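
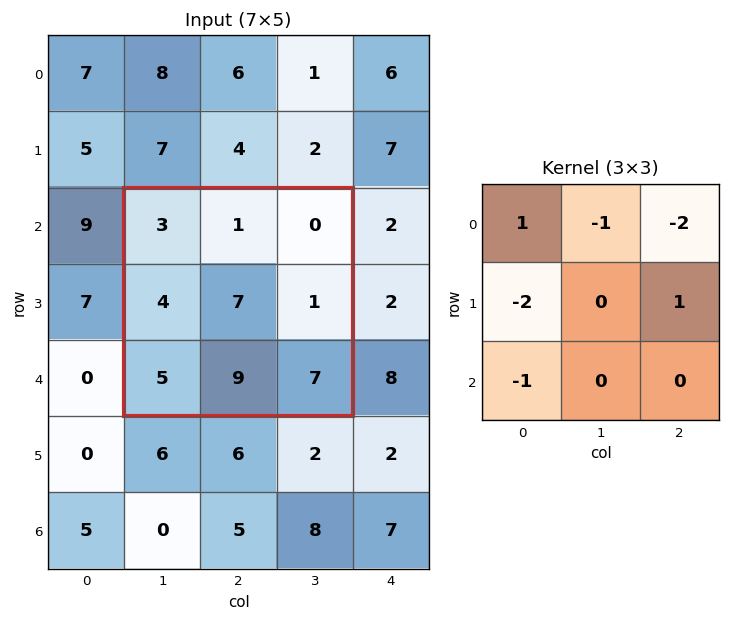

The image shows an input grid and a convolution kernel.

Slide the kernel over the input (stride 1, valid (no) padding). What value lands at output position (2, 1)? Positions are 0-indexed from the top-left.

-10

The receptive field on the input at this output position is [3 1 0 / 4 7 1 / 5 9 7]. Elementwise product with the kernel and sum: 3·1 + 1·-1 + 0·-2 + 4·-2 + 1·1 + 5·-1.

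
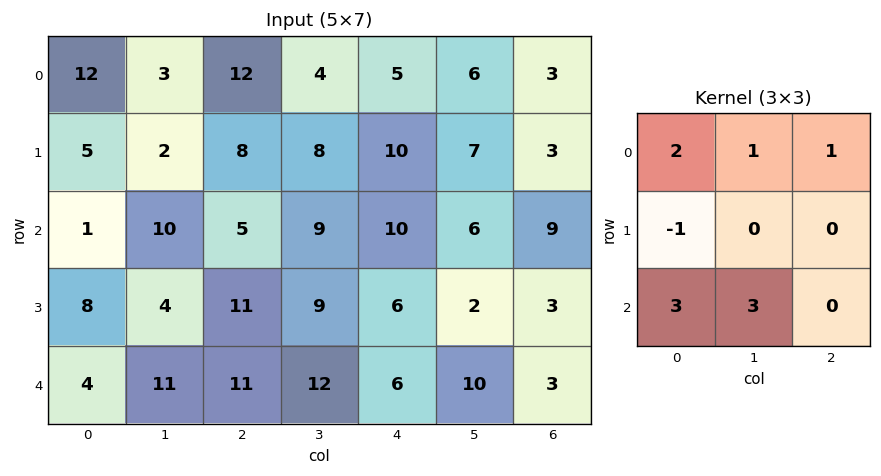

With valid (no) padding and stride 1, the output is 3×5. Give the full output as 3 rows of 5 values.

67 65 67 68 57
55 55 89 69 44
54 96 87 79 77

Output[0,0]: The receptive field on the input at this output position is [12 3 12 / 5 2 8 / 1 10 5]. Elementwise product with the kernel and sum: 12·2 + 3·1 + 12·1 + 5·-1 + 1·3 + 10·3.
Output[0,1]: The receptive field on the input at this output position is [3 12 4 / 2 8 8 / 10 5 9]. Elementwise product with the kernel and sum: 3·2 + 12·1 + 4·1 + 2·-1 + 10·3 + 5·3.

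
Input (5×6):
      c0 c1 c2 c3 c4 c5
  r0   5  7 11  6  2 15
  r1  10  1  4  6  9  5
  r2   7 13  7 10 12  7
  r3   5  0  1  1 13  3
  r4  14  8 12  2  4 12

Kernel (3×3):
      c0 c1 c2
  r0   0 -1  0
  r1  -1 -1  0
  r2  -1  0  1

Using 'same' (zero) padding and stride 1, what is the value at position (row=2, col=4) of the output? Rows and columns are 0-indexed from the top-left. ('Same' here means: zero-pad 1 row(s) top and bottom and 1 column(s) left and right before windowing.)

-29

The receptive field on the zero-padded input at this output position is [6 9 5 / 10 12 7 / 1 13 3]. Elementwise product with the kernel and sum: 9·-1 + 10·-1 + 12·-1 + 1·-1 + 3·1.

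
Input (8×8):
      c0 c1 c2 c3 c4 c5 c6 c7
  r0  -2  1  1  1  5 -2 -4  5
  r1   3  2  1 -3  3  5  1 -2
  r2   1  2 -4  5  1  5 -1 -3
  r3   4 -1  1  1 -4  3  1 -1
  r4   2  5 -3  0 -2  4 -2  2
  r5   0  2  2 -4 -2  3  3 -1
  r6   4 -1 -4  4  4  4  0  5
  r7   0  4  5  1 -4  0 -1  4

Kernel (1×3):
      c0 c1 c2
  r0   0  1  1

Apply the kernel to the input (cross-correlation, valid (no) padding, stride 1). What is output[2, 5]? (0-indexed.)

-4

The receptive field on the input at this output position is [5 -1 -3]. Elementwise product with the kernel and sum: -1·1 + -3·1.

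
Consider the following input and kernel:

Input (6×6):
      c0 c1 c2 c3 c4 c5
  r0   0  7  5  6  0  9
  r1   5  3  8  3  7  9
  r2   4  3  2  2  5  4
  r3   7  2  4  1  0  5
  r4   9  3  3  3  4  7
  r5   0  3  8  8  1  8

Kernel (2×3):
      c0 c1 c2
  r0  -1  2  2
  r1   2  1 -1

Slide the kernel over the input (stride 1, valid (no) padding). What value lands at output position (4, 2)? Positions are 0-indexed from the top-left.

The receptive field on the input at this output position is [3 3 4 / 8 8 1]. Elementwise product with the kernel and sum: 3·-1 + 3·2 + 4·2 + 8·2 + 8·1 + 1·-1.

34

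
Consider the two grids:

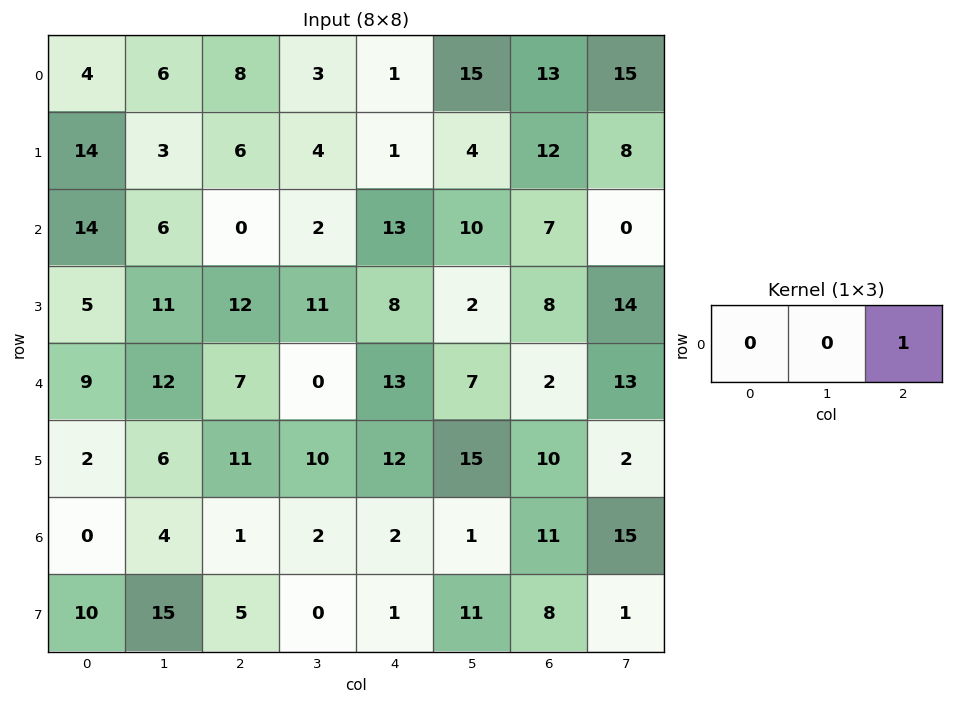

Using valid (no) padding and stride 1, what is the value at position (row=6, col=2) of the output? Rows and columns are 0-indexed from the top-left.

The receptive field on the input at this output position is [1 2 2]. Elementwise product with the kernel and sum: 2·1.

2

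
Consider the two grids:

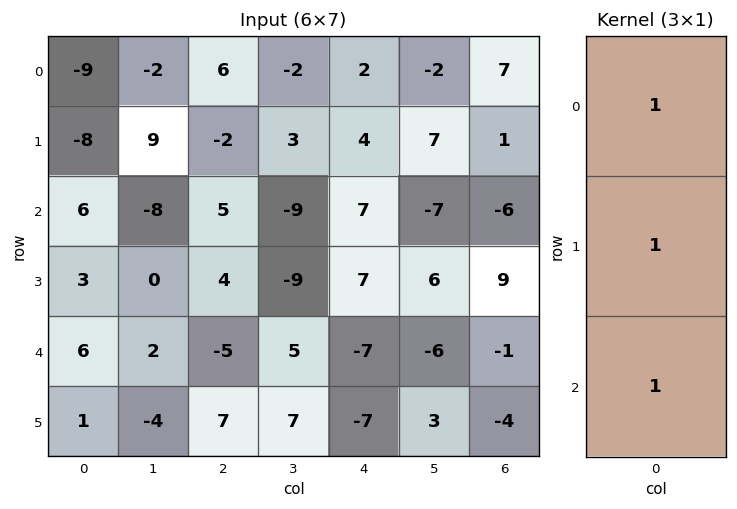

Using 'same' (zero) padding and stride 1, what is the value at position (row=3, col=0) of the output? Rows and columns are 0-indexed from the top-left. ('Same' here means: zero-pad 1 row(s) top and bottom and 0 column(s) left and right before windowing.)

The receptive field on the zero-padded input at this output position is [6 / 3 / 6]. Elementwise product with the kernel and sum: 6·1 + 3·1 + 6·1.

15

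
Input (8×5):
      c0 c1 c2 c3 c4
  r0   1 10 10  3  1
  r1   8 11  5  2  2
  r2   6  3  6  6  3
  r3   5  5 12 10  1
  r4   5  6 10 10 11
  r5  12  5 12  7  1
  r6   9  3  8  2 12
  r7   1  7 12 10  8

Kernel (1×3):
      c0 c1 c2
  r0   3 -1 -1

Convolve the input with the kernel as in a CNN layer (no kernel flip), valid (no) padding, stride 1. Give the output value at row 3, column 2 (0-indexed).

The receptive field on the input at this output position is [12 10 1]. Elementwise product with the kernel and sum: 12·3 + 10·-1 + 1·-1.

25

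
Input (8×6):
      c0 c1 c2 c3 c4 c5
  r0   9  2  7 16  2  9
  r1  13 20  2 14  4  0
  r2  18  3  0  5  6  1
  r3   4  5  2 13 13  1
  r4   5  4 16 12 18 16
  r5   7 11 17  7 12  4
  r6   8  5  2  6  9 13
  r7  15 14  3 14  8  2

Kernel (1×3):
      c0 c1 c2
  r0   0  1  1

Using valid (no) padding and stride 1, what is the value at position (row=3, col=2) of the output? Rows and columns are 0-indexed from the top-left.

26

The receptive field on the input at this output position is [2 13 13]. Elementwise product with the kernel and sum: 13·1 + 13·1.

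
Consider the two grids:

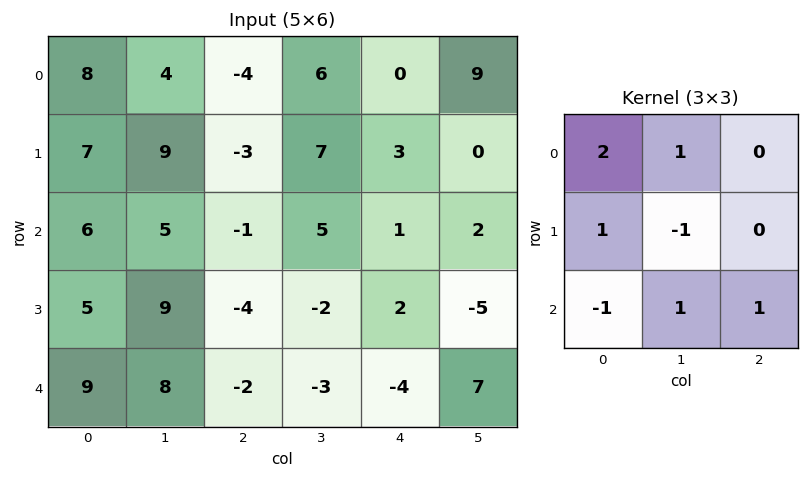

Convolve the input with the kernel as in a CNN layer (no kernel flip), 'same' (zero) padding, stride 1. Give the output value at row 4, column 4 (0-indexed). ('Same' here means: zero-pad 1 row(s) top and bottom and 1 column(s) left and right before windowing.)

-1

The receptive field on the zero-padded input at this output position is [-2 2 -5 / -3 -4 7 / 0 0 0]. Elementwise product with the kernel and sum: -2·2 + 2·1 + -3·1 + -4·-1 + 0·-1 + 0·1 + 0·1.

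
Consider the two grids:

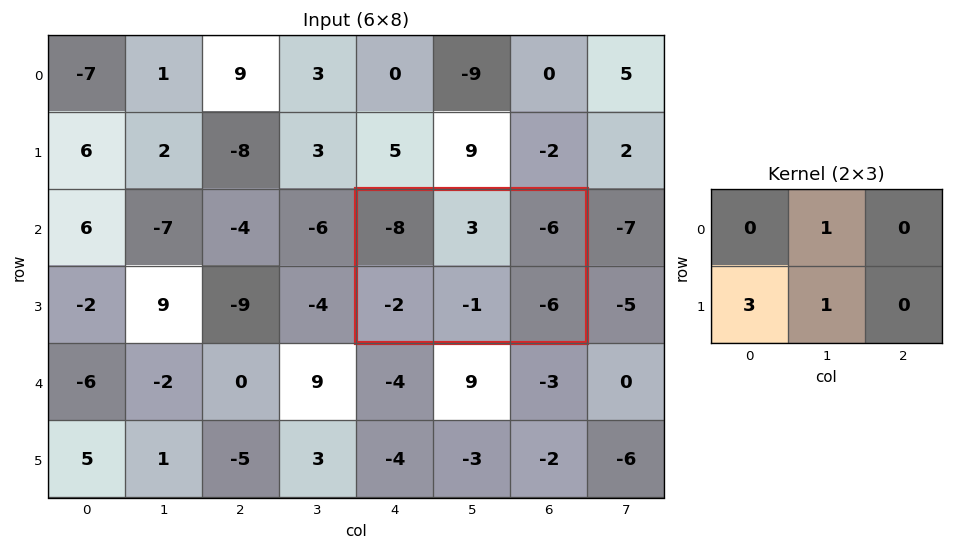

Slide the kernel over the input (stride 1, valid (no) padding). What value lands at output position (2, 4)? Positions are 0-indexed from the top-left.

The receptive field on the input at this output position is [-8 3 -6 / -2 -1 -6]. Elementwise product with the kernel and sum: 3·1 + -2·3 + -1·1.

-4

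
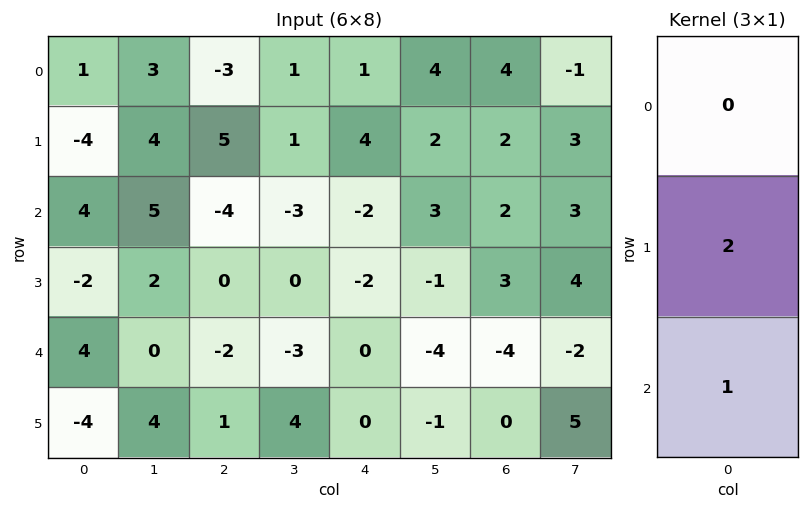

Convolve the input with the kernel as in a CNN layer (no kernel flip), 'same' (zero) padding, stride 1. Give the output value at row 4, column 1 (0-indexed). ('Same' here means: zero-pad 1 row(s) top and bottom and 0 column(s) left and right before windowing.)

4

The receptive field on the zero-padded input at this output position is [2 / 0 / 4]. Elementwise product with the kernel and sum: 0·2 + 4·1.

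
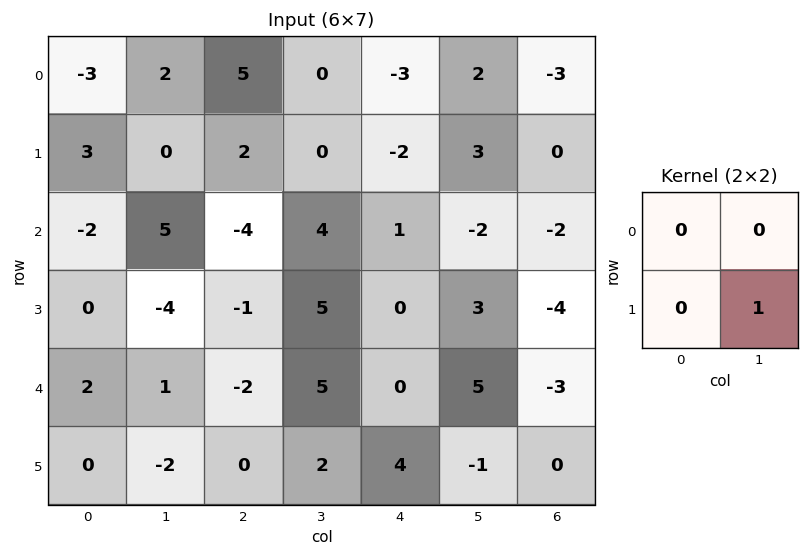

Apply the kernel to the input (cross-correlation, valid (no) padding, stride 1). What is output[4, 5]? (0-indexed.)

The receptive field on the input at this output position is [5 -3 / -1 0]. Elementwise product with the kernel and sum: 0·1.

0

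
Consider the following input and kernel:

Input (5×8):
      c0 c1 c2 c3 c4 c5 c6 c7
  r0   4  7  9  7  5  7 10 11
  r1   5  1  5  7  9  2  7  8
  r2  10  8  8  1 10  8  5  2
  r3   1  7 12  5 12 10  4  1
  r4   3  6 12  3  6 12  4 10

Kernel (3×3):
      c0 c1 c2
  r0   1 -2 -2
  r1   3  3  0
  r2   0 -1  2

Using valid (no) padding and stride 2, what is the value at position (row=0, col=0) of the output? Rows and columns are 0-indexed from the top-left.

The receptive field on the input at this output position is [4 7 9 / 5 1 5 / 10 8 8]. Elementwise product with the kernel and sum: 4·1 + 7·-2 + 9·-2 + 5·3 + 1·3 + 8·-1 + 8·2.

-2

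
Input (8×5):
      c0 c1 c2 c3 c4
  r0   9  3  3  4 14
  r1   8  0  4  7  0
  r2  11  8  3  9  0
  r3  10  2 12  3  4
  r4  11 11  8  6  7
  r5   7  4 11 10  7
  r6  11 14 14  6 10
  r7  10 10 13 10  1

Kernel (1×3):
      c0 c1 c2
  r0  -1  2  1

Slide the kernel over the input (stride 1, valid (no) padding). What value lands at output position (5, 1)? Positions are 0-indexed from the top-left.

28

The receptive field on the input at this output position is [4 11 10]. Elementwise product with the kernel and sum: 4·-1 + 11·2 + 10·1.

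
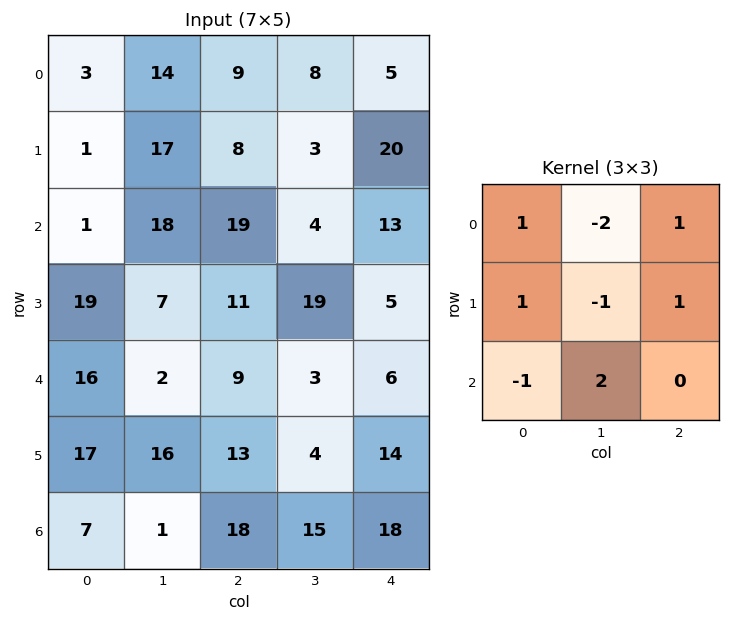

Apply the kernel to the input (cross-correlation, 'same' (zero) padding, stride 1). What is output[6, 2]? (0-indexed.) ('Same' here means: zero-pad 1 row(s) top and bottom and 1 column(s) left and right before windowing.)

The receptive field on the zero-padded input at this output position is [16 13 4 / 1 18 15 / 0 0 0]. Elementwise product with the kernel and sum: 16·1 + 13·-2 + 4·1 + 1·1 + 18·-1 + 15·1 + 0·-1 + 0·2.

-8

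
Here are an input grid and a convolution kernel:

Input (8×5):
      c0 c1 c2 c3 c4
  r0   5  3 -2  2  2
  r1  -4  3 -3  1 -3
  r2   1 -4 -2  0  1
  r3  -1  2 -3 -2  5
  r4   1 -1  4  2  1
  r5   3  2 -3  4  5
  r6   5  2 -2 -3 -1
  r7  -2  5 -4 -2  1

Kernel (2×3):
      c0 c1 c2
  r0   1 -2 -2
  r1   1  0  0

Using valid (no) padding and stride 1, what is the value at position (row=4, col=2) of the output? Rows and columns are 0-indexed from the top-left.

-5

The receptive field on the input at this output position is [4 2 1 / -3 4 5]. Elementwise product with the kernel and sum: 4·1 + 2·-2 + 1·-2 + -3·1.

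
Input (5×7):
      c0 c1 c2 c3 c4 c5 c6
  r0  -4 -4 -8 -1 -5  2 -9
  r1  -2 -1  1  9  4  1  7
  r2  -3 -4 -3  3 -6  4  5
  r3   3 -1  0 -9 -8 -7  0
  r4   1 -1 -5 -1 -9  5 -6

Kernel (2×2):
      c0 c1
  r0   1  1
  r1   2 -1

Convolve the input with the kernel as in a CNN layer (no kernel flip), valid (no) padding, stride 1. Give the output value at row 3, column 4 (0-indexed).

-38

The receptive field on the input at this output position is [-8 -7 / -9 5]. Elementwise product with the kernel and sum: -8·1 + -7·1 + -9·2 + 5·-1.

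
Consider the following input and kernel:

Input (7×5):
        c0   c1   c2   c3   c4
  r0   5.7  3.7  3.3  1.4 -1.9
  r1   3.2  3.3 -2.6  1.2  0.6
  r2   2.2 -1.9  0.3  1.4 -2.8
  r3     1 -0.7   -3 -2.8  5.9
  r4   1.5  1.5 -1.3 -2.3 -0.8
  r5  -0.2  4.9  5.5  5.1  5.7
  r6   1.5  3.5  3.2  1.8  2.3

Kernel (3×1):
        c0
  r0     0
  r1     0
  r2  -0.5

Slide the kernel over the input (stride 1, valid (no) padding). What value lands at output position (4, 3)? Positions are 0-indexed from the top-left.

The receptive field on the input at this output position is [-2.3 / 5.1 / 1.8]. Elementwise product with the kernel and sum: 1.8·-0.5.

-0.9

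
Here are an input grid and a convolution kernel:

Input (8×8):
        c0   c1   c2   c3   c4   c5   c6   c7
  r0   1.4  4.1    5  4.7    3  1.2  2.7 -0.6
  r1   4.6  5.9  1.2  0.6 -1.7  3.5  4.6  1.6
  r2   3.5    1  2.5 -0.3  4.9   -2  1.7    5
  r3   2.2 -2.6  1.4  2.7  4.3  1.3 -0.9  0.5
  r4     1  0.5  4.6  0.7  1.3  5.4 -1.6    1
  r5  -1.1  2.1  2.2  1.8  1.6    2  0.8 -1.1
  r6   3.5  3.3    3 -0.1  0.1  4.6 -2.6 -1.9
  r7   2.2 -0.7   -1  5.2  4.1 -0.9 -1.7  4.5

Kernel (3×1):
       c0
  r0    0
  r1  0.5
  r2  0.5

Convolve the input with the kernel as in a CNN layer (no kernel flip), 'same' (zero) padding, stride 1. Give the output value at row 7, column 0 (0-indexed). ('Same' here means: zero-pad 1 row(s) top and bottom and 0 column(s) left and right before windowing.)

1.1

The receptive field on the zero-padded input at this output position is [3.5 / 2.2 / 0]. Elementwise product with the kernel and sum: 2.2·0.5 + 0·0.5.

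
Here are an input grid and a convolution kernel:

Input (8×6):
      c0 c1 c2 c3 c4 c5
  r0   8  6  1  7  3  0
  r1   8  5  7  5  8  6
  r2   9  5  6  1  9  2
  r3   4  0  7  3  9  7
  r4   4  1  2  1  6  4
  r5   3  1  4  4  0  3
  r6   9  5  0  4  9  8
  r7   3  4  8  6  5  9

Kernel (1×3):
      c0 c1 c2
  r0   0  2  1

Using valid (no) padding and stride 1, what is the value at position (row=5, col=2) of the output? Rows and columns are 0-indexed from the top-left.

The receptive field on the input at this output position is [4 4 0]. Elementwise product with the kernel and sum: 4·2 + 0·1.

8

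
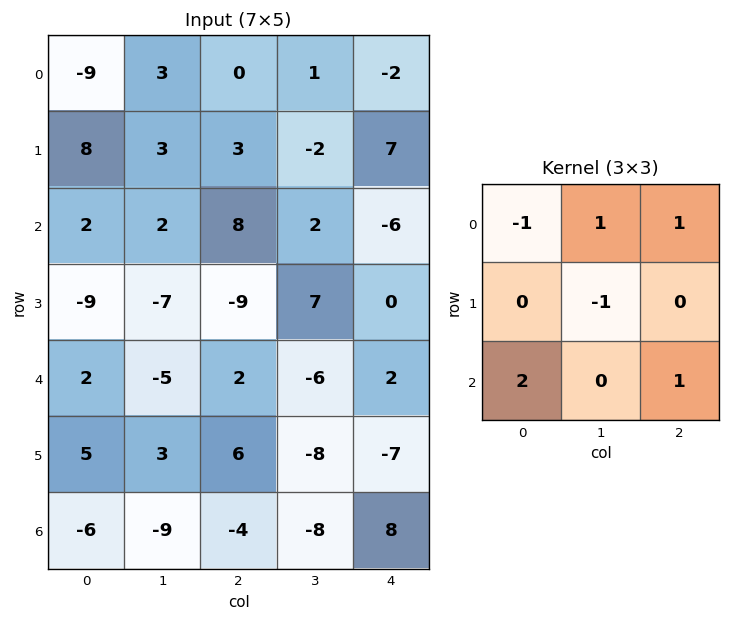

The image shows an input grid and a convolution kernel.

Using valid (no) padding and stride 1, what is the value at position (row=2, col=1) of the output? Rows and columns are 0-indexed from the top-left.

The receptive field on the input at this output position is [2 8 2 / -7 -9 7 / -5 2 -6]. Elementwise product with the kernel and sum: 2·-1 + 8·1 + 2·1 + -9·-1 + -5·2 + -6·1.

1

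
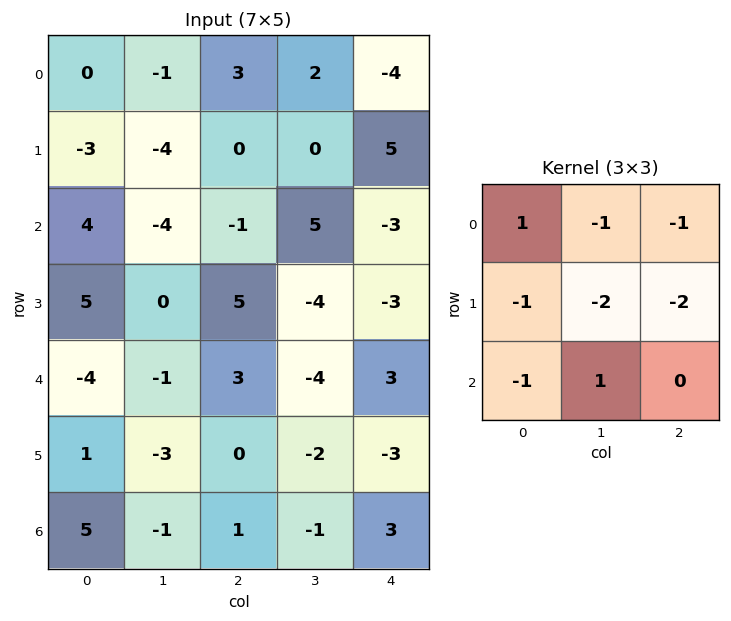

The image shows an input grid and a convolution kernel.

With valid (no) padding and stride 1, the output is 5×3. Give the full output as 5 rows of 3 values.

Output[0,0]: The receptive field on the input at this output position is [0 -1 3 / -3 -4 0 / 4 -4 -1]. Elementwise product with the kernel and sum: 0·1 + -1·-1 + 3·-1 + -3·-1 + -4·-2 + 0·-2 + 4·-1 + -4·1.
Output[0,1]: The receptive field on the input at this output position is [-1 3 2 / -4 0 0 / -4 -1 5]. Elementwise product with the kernel and sum: -1·1 + 3·-1 + 2·-1 + -4·-1 + 0·-2 + 0·-2 + -4·-1 + -1·1.

1 1 1
2 -3 -17
-3 -6 -1
-4 5 9
-7 9 12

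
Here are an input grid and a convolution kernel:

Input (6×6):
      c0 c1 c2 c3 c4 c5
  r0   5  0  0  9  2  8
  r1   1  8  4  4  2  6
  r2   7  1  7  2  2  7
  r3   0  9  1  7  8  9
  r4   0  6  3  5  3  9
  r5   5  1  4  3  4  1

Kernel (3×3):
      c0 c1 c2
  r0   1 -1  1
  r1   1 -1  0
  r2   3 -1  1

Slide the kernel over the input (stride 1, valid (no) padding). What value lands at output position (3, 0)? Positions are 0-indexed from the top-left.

4

The receptive field on the input at this output position is [0 9 1 / 0 6 3 / 5 1 4]. Elementwise product with the kernel and sum: 0·1 + 9·-1 + 1·1 + 0·1 + 6·-1 + 5·3 + 1·-1 + 4·1.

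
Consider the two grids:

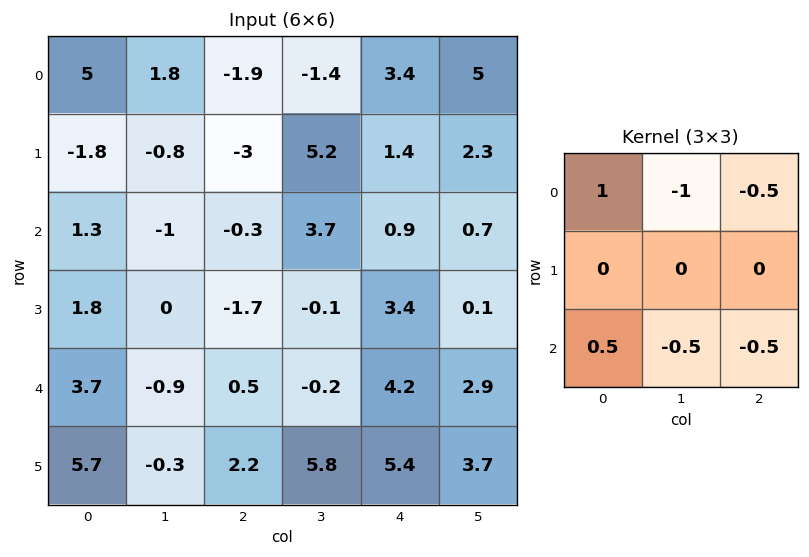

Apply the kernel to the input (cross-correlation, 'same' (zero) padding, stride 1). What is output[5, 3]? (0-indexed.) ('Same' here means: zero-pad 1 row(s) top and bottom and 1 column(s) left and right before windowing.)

The receptive field on the zero-padded input at this output position is [0.5 -0.2 4.2 / 2.2 5.8 5.4 / 0 0 0]. Elementwise product with the kernel and sum: 0.5·1 + -0.2·-1 + 4.2·-0.5 + 0·0.5 + 0·-0.5 + 0·-0.5.

-1.4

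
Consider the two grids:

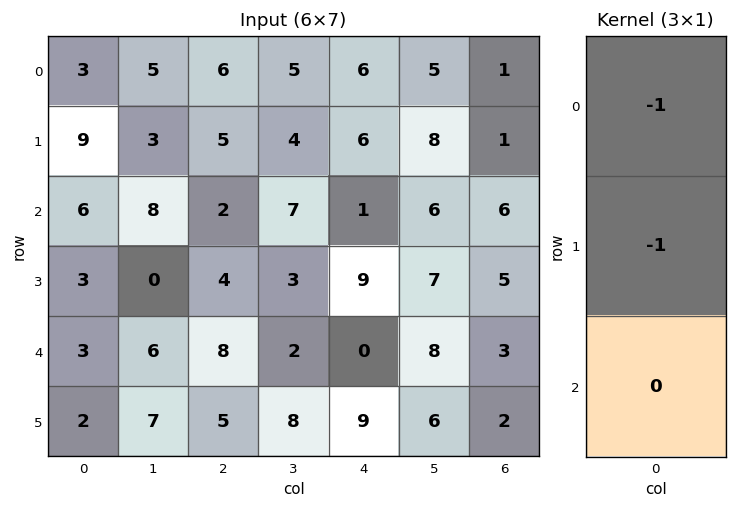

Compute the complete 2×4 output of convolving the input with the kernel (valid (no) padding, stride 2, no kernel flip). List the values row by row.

-12 -11 -12 -2
-9 -6 -10 -11

Output[0,0]: The receptive field on the input at this output position is [3 / 9 / 6]. Elementwise product with the kernel and sum: 3·-1 + 9·-1.
Output[0,1]: The receptive field on the input at this output position is [6 / 5 / 2]. Elementwise product with the kernel and sum: 6·-1 + 5·-1.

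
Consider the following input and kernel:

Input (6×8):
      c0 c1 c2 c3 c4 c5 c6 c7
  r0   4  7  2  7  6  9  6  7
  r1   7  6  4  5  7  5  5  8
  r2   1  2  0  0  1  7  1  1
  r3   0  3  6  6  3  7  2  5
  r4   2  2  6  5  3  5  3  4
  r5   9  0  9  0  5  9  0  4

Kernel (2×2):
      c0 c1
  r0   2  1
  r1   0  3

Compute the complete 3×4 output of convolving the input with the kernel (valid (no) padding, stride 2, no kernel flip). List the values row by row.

33 26 36 43
13 18 30 18
6 17 38 22

Output[0,0]: The receptive field on the input at this output position is [4 7 / 7 6]. Elementwise product with the kernel and sum: 4·2 + 7·1 + 6·3.
Output[0,1]: The receptive field on the input at this output position is [2 7 / 4 5]. Elementwise product with the kernel and sum: 2·2 + 7·1 + 5·3.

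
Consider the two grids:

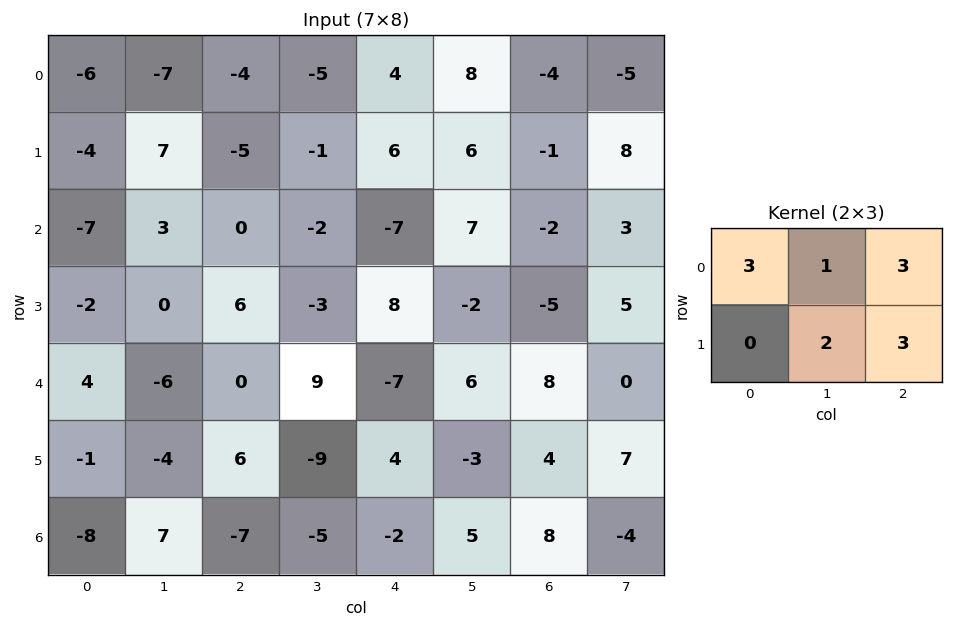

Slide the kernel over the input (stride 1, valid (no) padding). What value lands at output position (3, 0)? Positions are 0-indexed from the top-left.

The receptive field on the input at this output position is [-2 0 6 / 4 -6 0]. Elementwise product with the kernel and sum: -2·3 + 0·1 + 6·3 + -6·2 + 0·3.

0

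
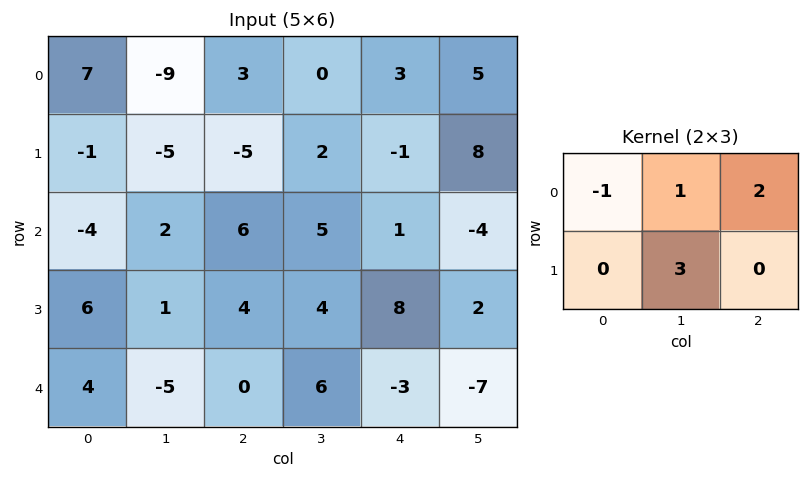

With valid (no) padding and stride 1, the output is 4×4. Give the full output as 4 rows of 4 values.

Output[0,0]: The receptive field on the input at this output position is [7 -9 3 / -1 -5 -5]. Elementwise product with the kernel and sum: 7·-1 + -9·1 + 3·2 + -5·3.

-25 -3 9 10
-8 22 20 16
21 26 13 12
-12 11 34 -1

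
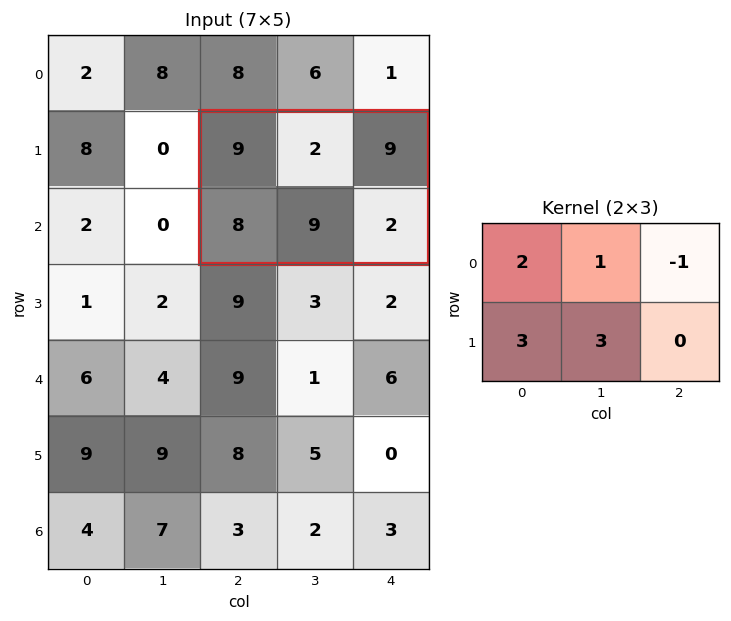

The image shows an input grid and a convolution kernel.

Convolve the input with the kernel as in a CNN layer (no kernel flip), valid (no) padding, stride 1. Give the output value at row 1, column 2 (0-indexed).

62

The receptive field on the input at this output position is [9 2 9 / 8 9 2]. Elementwise product with the kernel and sum: 9·2 + 2·1 + 9·-1 + 8·3 + 9·3.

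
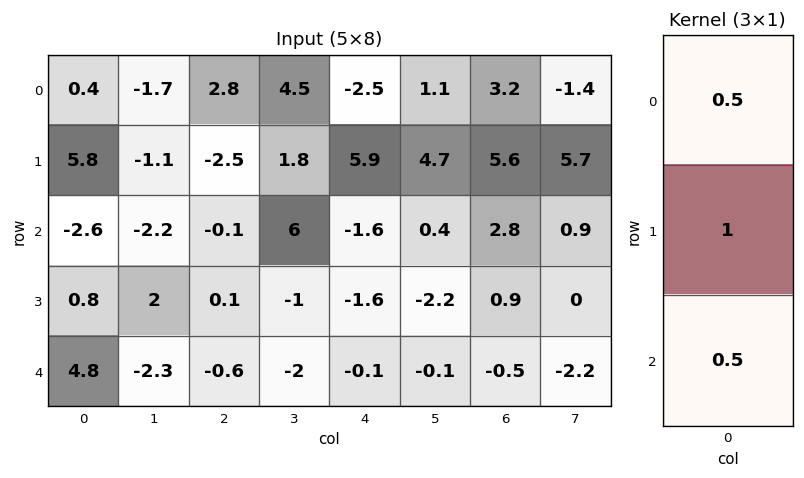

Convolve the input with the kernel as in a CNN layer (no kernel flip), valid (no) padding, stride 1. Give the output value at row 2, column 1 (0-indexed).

The receptive field on the input at this output position is [-2.2 / 2 / -2.3]. Elementwise product with the kernel and sum: -2.2·0.5 + 2·1 + -2.3·0.5.

-0.25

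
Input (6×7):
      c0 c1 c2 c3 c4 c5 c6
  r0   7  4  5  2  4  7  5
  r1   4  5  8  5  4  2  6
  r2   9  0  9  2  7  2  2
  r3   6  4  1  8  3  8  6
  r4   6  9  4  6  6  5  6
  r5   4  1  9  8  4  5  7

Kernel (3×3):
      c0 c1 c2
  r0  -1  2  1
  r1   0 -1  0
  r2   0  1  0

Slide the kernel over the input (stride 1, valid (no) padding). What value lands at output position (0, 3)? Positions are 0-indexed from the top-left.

16

The receptive field on the input at this output position is [2 4 7 / 5 4 2 / 2 7 2]. Elementwise product with the kernel and sum: 2·-1 + 4·2 + 7·1 + 4·-1 + 7·1.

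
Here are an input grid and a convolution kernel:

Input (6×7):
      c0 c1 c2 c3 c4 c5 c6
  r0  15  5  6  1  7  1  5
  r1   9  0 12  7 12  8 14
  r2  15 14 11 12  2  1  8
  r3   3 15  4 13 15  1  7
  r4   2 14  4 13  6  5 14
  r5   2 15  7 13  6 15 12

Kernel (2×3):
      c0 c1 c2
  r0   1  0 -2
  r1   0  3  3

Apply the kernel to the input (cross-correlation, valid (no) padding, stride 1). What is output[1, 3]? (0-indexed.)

0

The receptive field on the input at this output position is [7 12 8 / 12 2 1]. Elementwise product with the kernel and sum: 7·1 + 8·-2 + 2·3 + 1·3.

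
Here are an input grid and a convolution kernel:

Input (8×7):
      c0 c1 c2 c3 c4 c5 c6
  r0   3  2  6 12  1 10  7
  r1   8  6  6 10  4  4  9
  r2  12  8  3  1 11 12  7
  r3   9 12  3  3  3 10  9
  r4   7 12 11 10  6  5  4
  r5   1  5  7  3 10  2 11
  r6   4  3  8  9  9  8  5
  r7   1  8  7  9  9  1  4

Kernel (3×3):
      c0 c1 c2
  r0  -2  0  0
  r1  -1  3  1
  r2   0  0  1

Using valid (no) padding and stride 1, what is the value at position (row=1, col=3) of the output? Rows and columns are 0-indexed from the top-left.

34

The receptive field on the input at this output position is [10 4 4 / 1 11 12 / 3 3 10]. Elementwise product with the kernel and sum: 10·-2 + 1·-1 + 11·3 + 12·1 + 10·1.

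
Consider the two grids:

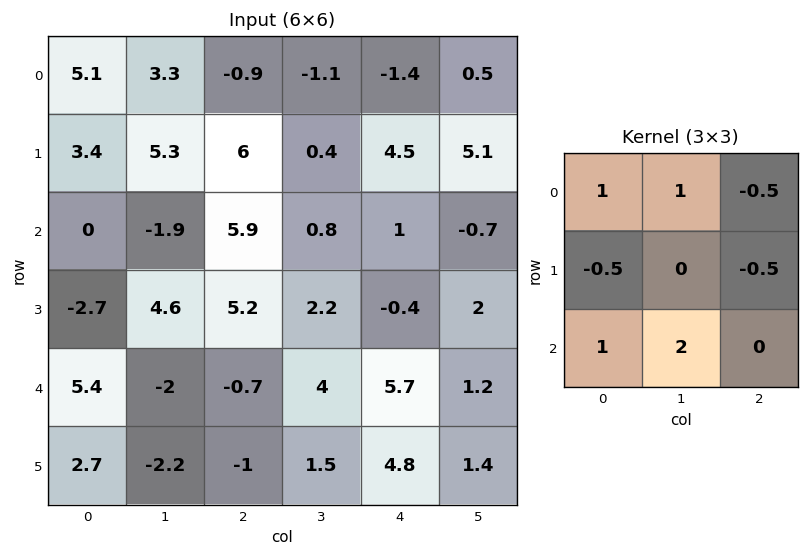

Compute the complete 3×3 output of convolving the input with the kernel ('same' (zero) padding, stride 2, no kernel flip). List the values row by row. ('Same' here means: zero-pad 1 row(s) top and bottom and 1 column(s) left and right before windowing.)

Output[0,0]: The receptive field on the zero-padded input at this output position is [0 0 0 / 0 5.1 3.3 / 0 3.4 5.3]. Elementwise product with the kernel and sum: 0·1 + 0·1 + 0·-0.5 + 0·-0.5 + 3.3·-0.5 + 0·1 + 3.4·2.
Output[0,1]: The receptive field on the zero-padded input at this output position is [0 0 0 / 3.3 -0.9 -1.1 / 5.3 6 0.4]. Elementwise product with the kernel and sum: 0·1 + 0·1 + 0·-0.5 + 3.3·-0.5 + -1.1·-0.5 + 5.3·1 + 6·2.

5.15 16.2 9.7
-3.7 26.65 3.7
1.4 3.5 9.3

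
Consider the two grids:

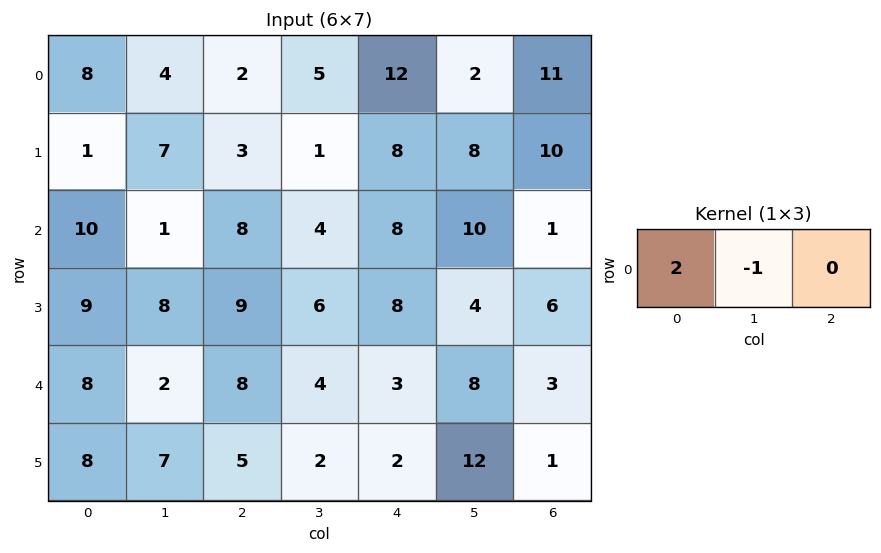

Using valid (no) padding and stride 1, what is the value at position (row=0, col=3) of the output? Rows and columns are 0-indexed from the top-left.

The receptive field on the input at this output position is [5 12 2]. Elementwise product with the kernel and sum: 5·2 + 12·-1.

-2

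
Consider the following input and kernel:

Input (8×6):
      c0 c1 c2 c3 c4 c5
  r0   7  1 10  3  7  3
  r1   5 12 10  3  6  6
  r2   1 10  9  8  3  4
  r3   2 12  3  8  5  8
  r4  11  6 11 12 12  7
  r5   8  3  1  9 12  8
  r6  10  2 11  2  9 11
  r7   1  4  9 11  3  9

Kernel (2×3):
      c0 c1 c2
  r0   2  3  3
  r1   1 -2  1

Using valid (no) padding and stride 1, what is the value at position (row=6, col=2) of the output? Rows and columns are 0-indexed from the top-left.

The receptive field on the input at this output position is [11 2 9 / 9 11 3]. Elementwise product with the kernel and sum: 11·2 + 2·3 + 9·3 + 9·1 + 11·-2 + 3·1.

45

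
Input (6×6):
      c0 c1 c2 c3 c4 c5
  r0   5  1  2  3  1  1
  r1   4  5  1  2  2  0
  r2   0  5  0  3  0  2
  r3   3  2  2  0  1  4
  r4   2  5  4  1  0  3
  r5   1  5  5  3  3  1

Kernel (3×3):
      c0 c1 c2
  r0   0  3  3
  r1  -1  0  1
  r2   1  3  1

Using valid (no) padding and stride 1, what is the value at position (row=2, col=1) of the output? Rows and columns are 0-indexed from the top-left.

25

The receptive field on the input at this output position is [5 0 3 / 2 2 0 / 5 4 1]. Elementwise product with the kernel and sum: 0·3 + 3·3 + 2·-1 + 0·1 + 5·1 + 4·3 + 1·1.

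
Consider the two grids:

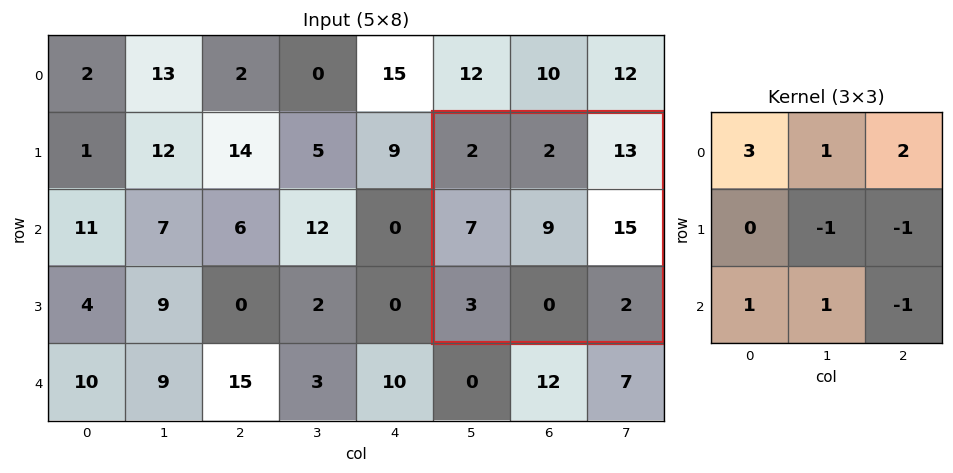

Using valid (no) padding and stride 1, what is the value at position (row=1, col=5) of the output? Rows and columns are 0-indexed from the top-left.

11

The receptive field on the input at this output position is [2 2 13 / 7 9 15 / 3 0 2]. Elementwise product with the kernel and sum: 2·3 + 2·1 + 13·2 + 9·-1 + 15·-1 + 3·1 + 0·1 + 2·-1.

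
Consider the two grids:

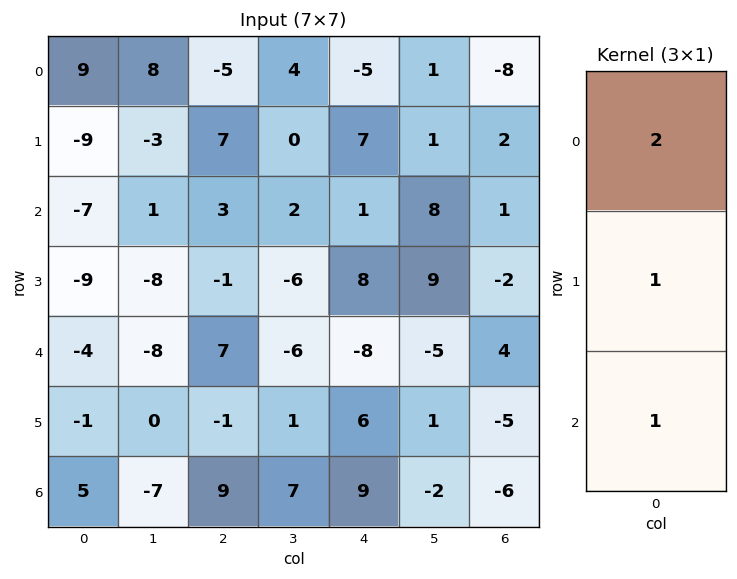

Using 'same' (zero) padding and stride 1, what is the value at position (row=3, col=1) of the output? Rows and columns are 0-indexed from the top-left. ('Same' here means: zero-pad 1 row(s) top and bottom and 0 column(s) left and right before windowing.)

The receptive field on the zero-padded input at this output position is [1 / -8 / -8]. Elementwise product with the kernel and sum: 1·2 + -8·1 + -8·1.

-14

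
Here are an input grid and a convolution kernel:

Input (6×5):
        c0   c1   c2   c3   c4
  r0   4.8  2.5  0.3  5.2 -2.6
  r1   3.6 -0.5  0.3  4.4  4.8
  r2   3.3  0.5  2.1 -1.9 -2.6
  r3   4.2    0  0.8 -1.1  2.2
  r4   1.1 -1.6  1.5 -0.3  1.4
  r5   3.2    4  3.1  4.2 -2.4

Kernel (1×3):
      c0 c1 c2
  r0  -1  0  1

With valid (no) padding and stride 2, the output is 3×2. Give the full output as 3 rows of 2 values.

-4.5 -2.9
-1.2 -4.7
0.4 -0.1

Output[0,0]: The receptive field on the input at this output position is [4.8 2.5 0.3]. Elementwise product with the kernel and sum: 4.8·-1 + 0.3·1.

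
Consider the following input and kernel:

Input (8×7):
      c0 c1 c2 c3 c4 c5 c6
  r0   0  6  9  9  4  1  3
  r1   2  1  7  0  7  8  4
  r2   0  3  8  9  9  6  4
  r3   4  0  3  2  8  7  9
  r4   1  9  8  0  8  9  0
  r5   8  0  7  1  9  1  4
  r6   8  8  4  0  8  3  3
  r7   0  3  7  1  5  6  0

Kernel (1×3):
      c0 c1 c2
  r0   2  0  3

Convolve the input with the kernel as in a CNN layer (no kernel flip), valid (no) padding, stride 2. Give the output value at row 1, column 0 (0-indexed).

The receptive field on the input at this output position is [0 3 8]. Elementwise product with the kernel and sum: 0·2 + 8·3.

24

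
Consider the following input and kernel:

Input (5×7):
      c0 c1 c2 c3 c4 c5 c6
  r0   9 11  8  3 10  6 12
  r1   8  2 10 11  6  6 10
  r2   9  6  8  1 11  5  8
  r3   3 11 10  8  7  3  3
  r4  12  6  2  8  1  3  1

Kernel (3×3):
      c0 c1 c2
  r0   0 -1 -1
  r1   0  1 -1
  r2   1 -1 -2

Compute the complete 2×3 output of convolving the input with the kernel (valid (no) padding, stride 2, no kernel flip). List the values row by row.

-40 -23 -32
-11 -19 -17

Output[0,0]: The receptive field on the input at this output position is [9 11 8 / 8 2 10 / 9 6 8]. Elementwise product with the kernel and sum: 11·-1 + 8·-1 + 2·1 + 10·-1 + 9·1 + 6·-1 + 8·-2.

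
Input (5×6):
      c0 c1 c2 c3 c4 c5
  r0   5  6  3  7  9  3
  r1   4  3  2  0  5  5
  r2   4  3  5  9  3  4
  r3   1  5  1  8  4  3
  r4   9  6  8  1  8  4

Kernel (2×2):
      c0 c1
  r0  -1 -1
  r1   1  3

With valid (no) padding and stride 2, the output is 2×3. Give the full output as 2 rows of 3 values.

2 -8 8
9 11 6

Output[0,0]: The receptive field on the input at this output position is [5 6 / 4 3]. Elementwise product with the kernel and sum: 5·-1 + 6·-1 + 4·1 + 3·3.
Output[0,1]: The receptive field on the input at this output position is [3 7 / 2 0]. Elementwise product with the kernel and sum: 3·-1 + 7·-1 + 2·1 + 0·3.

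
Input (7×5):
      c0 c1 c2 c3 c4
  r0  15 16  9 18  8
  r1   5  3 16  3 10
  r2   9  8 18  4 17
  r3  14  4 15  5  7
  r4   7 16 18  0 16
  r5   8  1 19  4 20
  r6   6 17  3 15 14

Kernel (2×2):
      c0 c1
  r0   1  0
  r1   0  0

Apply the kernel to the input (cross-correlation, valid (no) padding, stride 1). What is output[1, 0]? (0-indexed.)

The receptive field on the input at this output position is [5 3 / 9 8]. Elementwise product with the kernel and sum: 5·1.

5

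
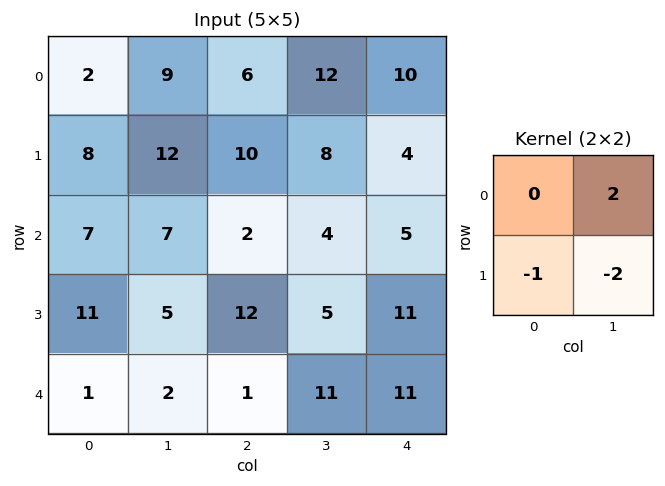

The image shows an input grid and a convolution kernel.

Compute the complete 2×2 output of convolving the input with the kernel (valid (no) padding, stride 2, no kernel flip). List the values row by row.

Output[0,0]: The receptive field on the input at this output position is [2 9 / 8 12]. Elementwise product with the kernel and sum: 9·2 + 8·-1 + 12·-2.
Output[0,1]: The receptive field on the input at this output position is [6 12 / 10 8]. Elementwise product with the kernel and sum: 12·2 + 10·-1 + 8·-2.

-14 -2
-7 -14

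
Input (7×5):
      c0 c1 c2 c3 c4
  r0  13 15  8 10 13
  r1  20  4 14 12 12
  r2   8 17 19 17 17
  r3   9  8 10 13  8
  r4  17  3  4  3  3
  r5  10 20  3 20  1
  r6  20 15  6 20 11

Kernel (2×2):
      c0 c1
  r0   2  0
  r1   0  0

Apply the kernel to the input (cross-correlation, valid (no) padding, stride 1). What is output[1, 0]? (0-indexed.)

40

The receptive field on the input at this output position is [20 4 / 8 17]. Elementwise product with the kernel and sum: 20·2.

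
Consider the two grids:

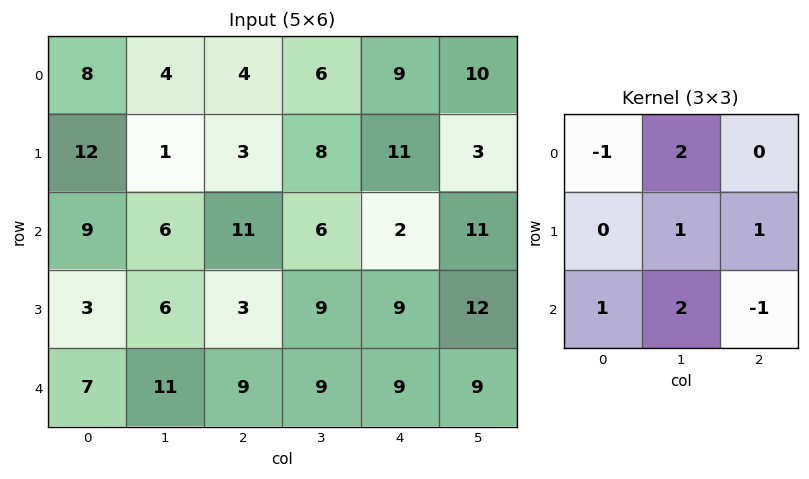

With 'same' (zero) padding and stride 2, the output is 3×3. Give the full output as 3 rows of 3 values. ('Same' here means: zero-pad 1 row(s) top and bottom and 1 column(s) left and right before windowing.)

35 9 46
39 25 42
24 18 27

Output[0,0]: The receptive field on the zero-padded input at this output position is [0 0 0 / 0 8 4 / 0 12 1]. Elementwise product with the kernel and sum: 0·-1 + 0·2 + 8·1 + 4·1 + 0·1 + 12·2 + 1·-1.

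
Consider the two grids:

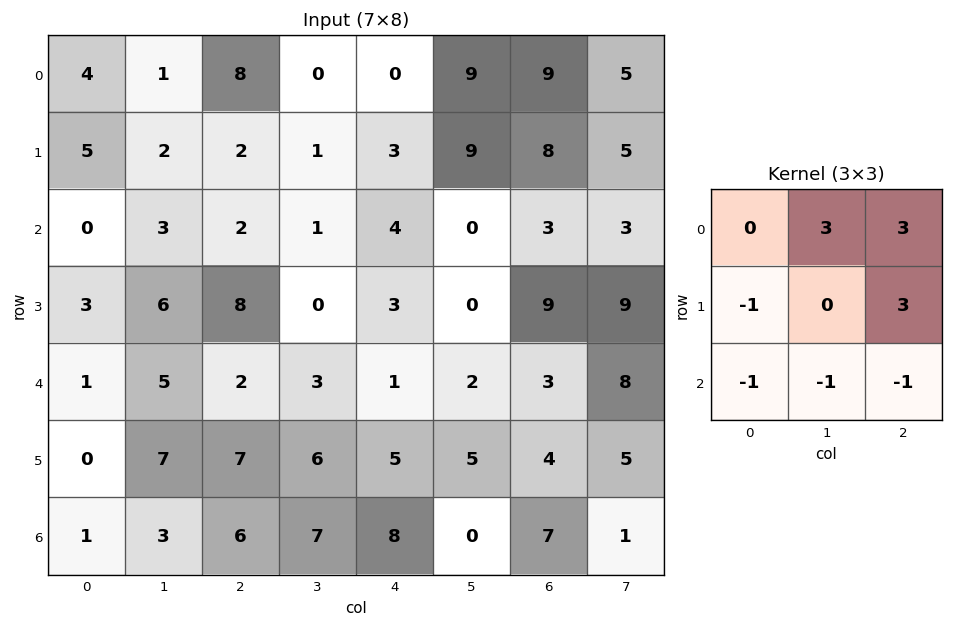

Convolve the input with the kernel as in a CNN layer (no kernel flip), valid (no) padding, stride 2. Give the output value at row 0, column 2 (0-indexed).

The receptive field on the input at this output position is [0 9 9 / 3 9 8 / 4 0 3]. Elementwise product with the kernel and sum: 9·3 + 9·3 + 3·-1 + 8·3 + 4·-1 + 0·-1 + 3·-1.

68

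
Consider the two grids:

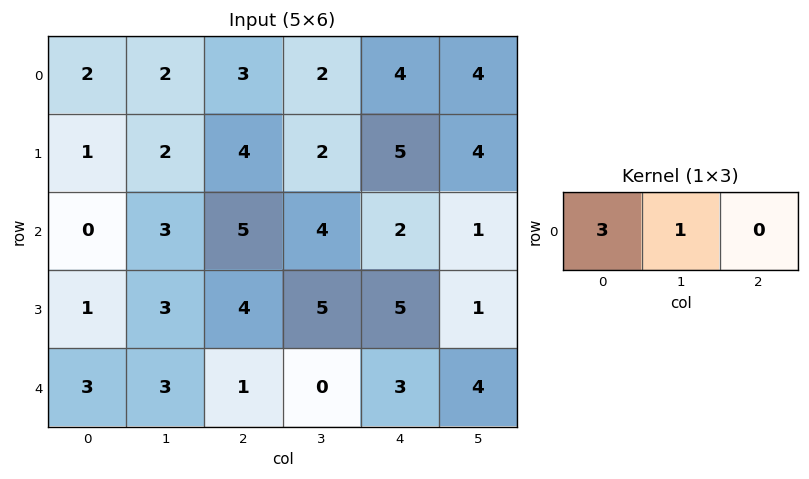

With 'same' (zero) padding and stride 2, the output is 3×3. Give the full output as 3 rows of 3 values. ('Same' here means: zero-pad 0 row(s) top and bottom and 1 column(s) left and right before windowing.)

Output[0,0]: The receptive field on the zero-padded input at this output position is [0 2 2]. Elementwise product with the kernel and sum: 0·3 + 2·1.

2 9 10
0 14 14
3 10 3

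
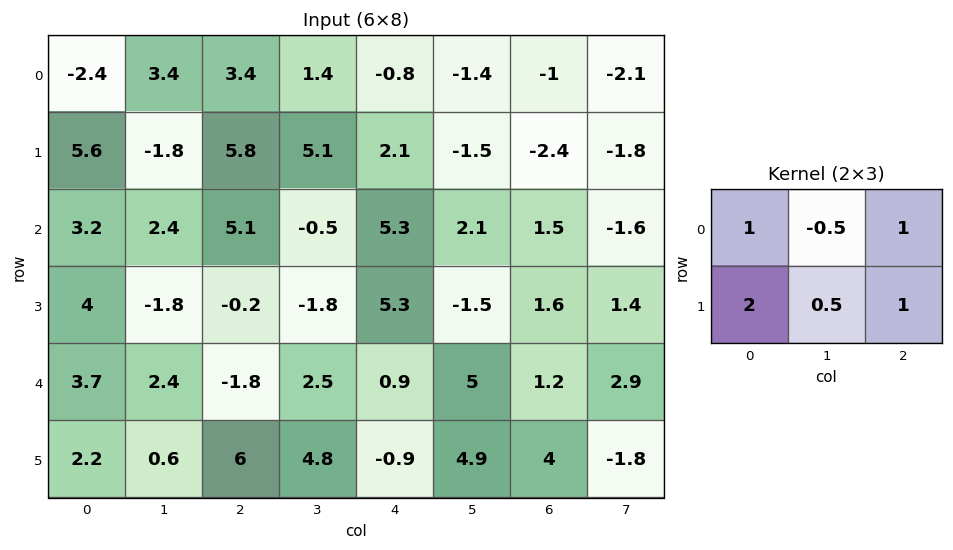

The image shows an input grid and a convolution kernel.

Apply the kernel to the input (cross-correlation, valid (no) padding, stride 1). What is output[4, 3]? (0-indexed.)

The receptive field on the input at this output position is [2.5 0.9 5 / 4.8 -0.9 4.9]. Elementwise product with the kernel and sum: 2.5·1 + 0.9·-0.5 + 5·1 + 4.8·2 + -0.9·0.5 + 4.9·1.

21.1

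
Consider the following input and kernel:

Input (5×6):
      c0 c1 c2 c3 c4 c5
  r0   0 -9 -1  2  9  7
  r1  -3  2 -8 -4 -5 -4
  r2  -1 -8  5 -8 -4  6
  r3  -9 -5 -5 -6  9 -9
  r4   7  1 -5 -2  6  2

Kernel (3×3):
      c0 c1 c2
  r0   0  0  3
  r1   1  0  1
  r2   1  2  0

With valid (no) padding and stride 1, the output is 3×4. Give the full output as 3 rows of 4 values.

Output[0,0]: The receptive field on the input at this output position is [0 -9 -1 / -3 2 -8 / -1 -8 5]. Elementwise product with the kernel and sum: -1·3 + -3·1 + -8·1 + -1·1 + -8·2.

-31 6 3 -3
-39 -43 -31 -2
10 -44 -17 13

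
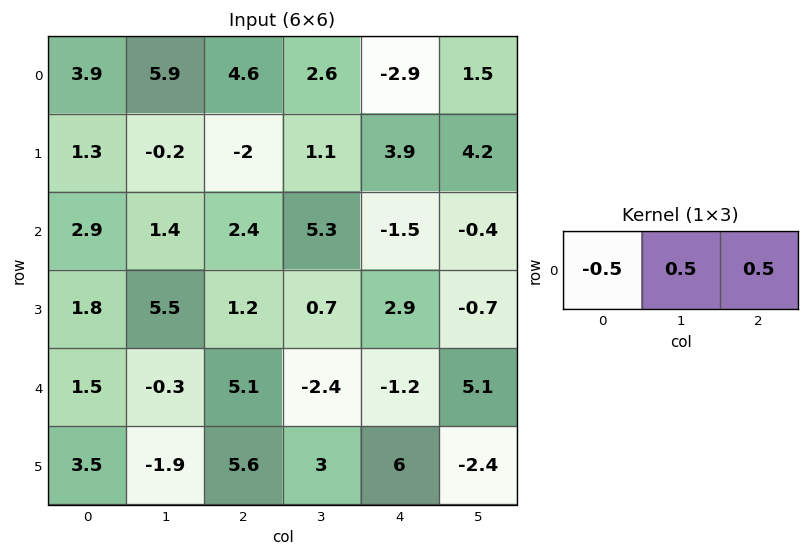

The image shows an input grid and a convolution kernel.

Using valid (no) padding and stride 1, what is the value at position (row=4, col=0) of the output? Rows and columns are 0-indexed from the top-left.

1.65

The receptive field on the input at this output position is [1.5 -0.3 5.1]. Elementwise product with the kernel and sum: 1.5·-0.5 + -0.3·0.5 + 5.1·0.5.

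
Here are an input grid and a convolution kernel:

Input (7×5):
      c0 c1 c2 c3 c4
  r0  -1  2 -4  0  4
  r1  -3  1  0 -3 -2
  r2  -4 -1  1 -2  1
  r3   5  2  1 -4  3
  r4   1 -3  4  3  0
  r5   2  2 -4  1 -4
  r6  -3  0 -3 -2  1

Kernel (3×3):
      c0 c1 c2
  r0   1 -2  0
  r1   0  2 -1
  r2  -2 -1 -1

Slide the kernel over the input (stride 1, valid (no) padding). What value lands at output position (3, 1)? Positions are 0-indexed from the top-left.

The receptive field on the input at this output position is [2 1 -4 / -3 4 3 / 2 -4 1]. Elementwise product with the kernel and sum: 2·1 + 1·-2 + 4·2 + 3·-1 + 2·-2 + -4·-1 + 1·-1.

4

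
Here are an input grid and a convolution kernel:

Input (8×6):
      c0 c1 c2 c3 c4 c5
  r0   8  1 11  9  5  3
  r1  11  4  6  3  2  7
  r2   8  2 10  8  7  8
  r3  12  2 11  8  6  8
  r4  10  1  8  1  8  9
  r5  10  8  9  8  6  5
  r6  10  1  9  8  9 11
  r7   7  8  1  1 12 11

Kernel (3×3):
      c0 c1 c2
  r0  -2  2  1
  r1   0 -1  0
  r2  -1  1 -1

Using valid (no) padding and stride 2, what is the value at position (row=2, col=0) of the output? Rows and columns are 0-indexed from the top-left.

The receptive field on the input at this output position is [10 1 8 / 10 8 9 / 10 1 9]. Elementwise product with the kernel and sum: 10·-2 + 1·2 + 8·1 + 8·-1 + 10·-1 + 1·1 + 9·-1.

-36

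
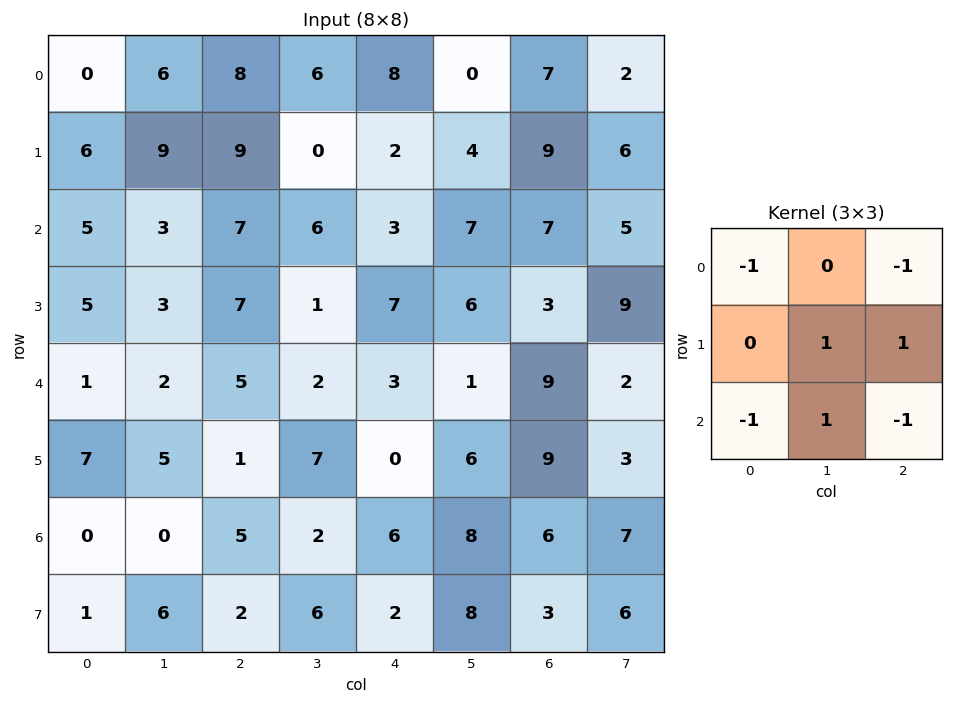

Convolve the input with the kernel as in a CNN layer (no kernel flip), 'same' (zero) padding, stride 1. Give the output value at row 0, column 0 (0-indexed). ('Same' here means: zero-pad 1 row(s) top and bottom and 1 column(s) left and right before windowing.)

The receptive field on the zero-padded input at this output position is [0 0 0 / 0 0 6 / 0 6 9]. Elementwise product with the kernel and sum: 0·-1 + 0·-1 + 0·1 + 6·1 + 0·-1 + 6·1 + 9·-1.

3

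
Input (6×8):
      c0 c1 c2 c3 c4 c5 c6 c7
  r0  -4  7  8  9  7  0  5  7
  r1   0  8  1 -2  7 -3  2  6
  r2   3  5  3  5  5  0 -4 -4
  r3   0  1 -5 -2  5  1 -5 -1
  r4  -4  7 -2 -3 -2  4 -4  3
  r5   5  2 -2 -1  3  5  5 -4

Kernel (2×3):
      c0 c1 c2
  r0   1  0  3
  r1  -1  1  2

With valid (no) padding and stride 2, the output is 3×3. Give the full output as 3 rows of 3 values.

30 40 16
3 31 -21
-17 -1 -2

Output[0,0]: The receptive field on the input at this output position is [-4 7 8 / 0 8 1]. Elementwise product with the kernel and sum: -4·1 + 8·3 + 0·-1 + 8·1 + 1·2.
Output[0,1]: The receptive field on the input at this output position is [8 9 7 / 1 -2 7]. Elementwise product with the kernel and sum: 8·1 + 7·3 + 1·-1 + -2·1 + 7·2.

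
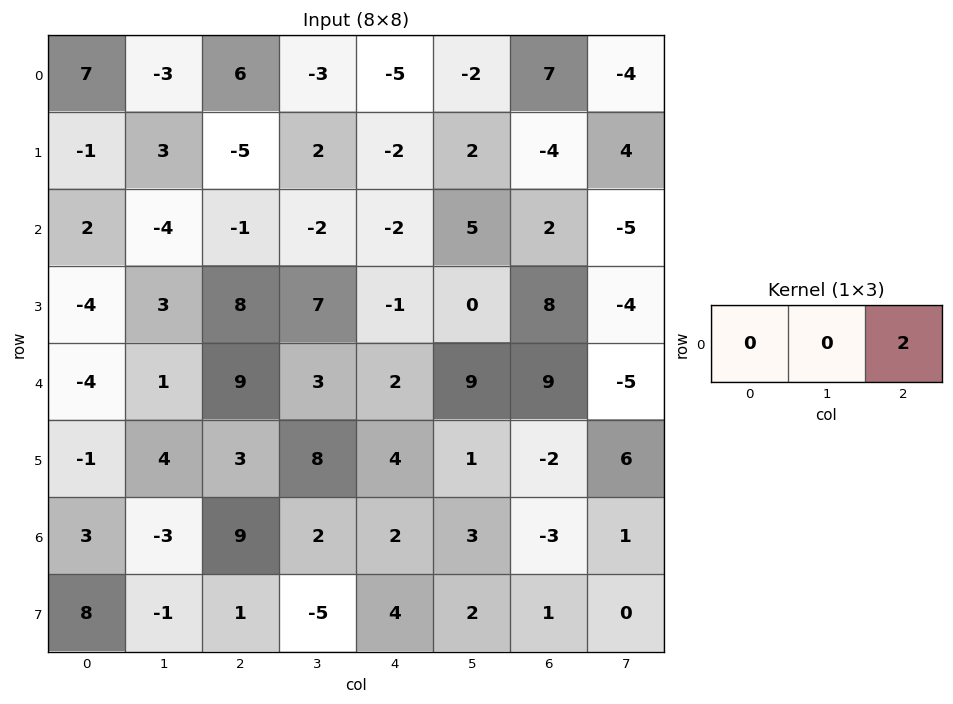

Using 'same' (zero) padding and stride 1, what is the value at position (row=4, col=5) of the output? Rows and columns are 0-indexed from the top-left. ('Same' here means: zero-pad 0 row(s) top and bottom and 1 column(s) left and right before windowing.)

18

The receptive field on the zero-padded input at this output position is [2 9 9]. Elementwise product with the kernel and sum: 9·2.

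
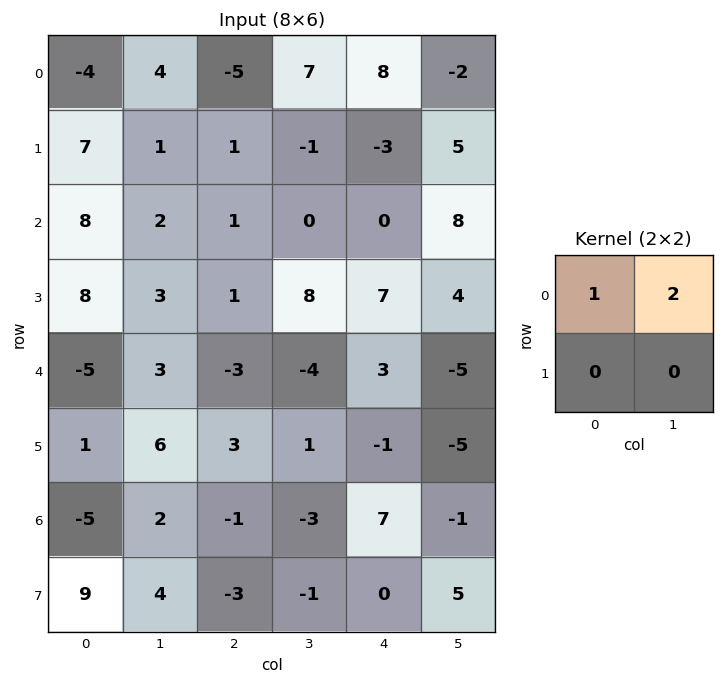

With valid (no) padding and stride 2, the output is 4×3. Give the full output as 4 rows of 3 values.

4 9 4
12 1 16
1 -11 -7
-1 -7 5

Output[0,0]: The receptive field on the input at this output position is [-4 4 / 7 1]. Elementwise product with the kernel and sum: -4·1 + 4·2.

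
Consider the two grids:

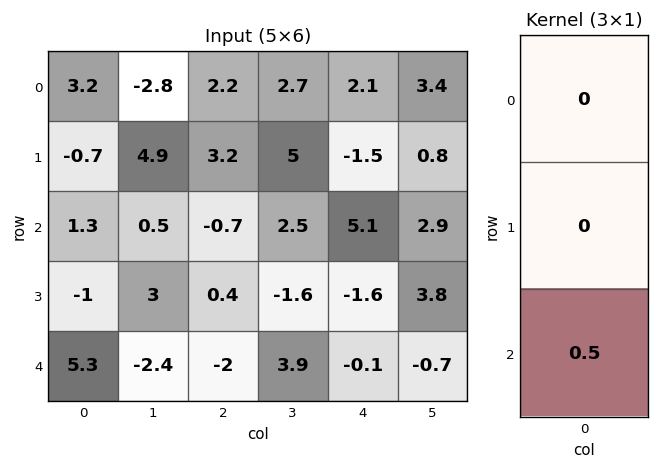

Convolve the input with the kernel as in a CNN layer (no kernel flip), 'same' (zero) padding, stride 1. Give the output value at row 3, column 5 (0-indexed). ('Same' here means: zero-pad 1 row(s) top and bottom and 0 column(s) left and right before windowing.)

The receptive field on the zero-padded input at this output position is [2.9 / 3.8 / -0.7]. Elementwise product with the kernel and sum: -0.7·0.5.

-0.35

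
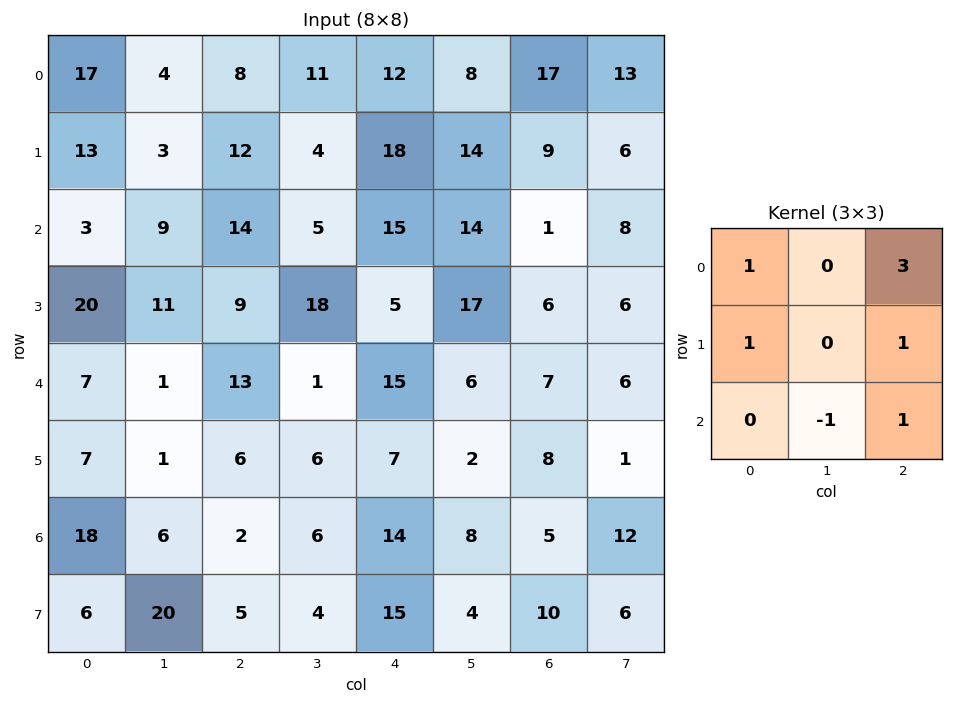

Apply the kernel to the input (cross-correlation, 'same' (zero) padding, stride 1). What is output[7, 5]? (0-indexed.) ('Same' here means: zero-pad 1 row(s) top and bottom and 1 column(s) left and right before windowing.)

54

The receptive field on the zero-padded input at this output position is [14 8 5 / 15 4 10 / 0 0 0]. Elementwise product with the kernel and sum: 14·1 + 5·3 + 15·1 + 10·1 + 0·-1 + 0·1.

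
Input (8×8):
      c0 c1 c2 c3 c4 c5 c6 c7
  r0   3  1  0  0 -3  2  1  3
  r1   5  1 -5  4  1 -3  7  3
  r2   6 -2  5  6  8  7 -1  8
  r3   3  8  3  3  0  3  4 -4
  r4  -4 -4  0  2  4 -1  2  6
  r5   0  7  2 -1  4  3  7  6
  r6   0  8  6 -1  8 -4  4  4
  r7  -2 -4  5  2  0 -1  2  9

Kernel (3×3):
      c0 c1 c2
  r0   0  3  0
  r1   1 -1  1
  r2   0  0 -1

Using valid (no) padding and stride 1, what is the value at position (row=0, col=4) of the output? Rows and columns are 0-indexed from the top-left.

18

The receptive field on the input at this output position is [-3 2 1 / 1 -3 7 / 8 7 -1]. Elementwise product with the kernel and sum: 2·3 + 1·1 + -3·-1 + 7·1 + -1·-1.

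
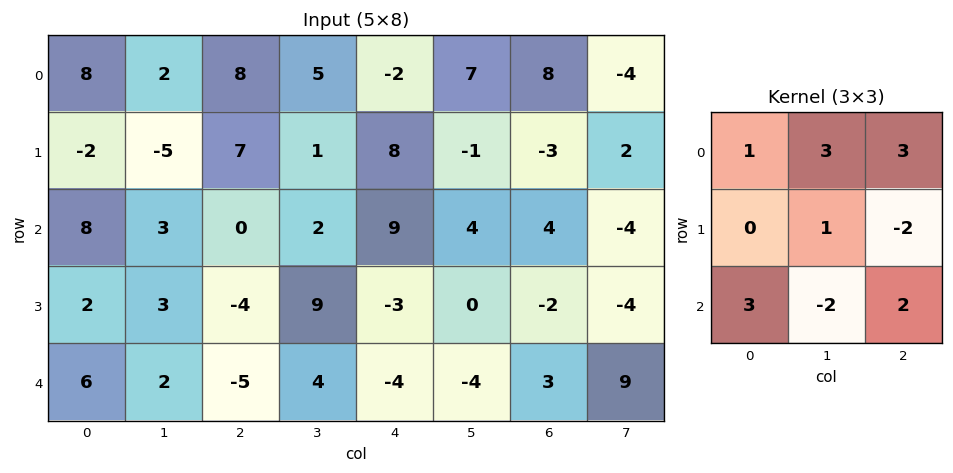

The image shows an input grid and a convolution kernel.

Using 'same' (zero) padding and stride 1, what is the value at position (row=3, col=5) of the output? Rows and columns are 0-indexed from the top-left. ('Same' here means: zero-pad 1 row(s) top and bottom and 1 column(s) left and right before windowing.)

39

The receptive field on the zero-padded input at this output position is [9 4 4 / -3 0 -2 / -4 -4 3]. Elementwise product with the kernel and sum: 9·1 + 4·3 + 4·3 + 0·1 + -2·-2 + -4·3 + -4·-2 + 3·2.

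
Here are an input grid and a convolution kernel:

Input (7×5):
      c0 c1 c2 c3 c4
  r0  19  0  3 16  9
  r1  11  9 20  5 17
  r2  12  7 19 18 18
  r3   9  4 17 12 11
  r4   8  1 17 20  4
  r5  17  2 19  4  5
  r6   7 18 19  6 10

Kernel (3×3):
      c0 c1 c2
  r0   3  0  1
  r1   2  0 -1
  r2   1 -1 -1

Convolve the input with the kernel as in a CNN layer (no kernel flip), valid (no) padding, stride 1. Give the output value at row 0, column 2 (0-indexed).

The receptive field on the input at this output position is [3 16 9 / 20 5 17 / 19 18 18]. Elementwise product with the kernel and sum: 3·3 + 9·1 + 20·2 + 17·-1 + 19·1 + 18·-1 + 18·-1.

24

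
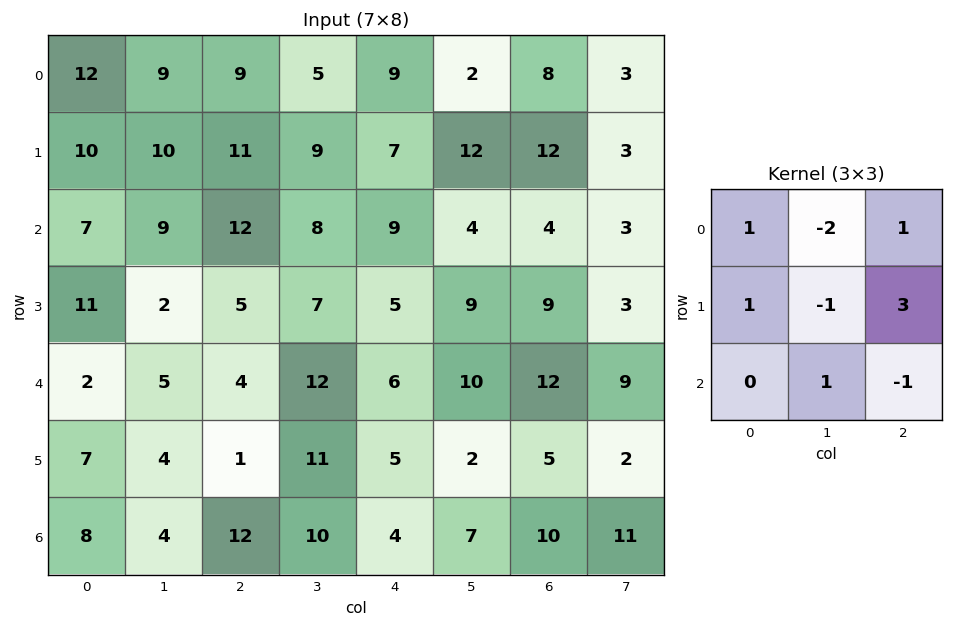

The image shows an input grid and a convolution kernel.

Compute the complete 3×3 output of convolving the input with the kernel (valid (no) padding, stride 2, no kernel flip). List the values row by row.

33 30 44
26 24 26
-6 -3 13

Output[0,0]: The receptive field on the input at this output position is [12 9 9 / 10 10 11 / 7 9 12]. Elementwise product with the kernel and sum: 12·1 + 9·-2 + 9·1 + 10·1 + 10·-1 + 11·3 + 9·1 + 12·-1.
Output[0,1]: The receptive field on the input at this output position is [9 5 9 / 11 9 7 / 12 8 9]. Elementwise product with the kernel and sum: 9·1 + 5·-2 + 9·1 + 11·1 + 9·-1 + 7·3 + 8·1 + 9·-1.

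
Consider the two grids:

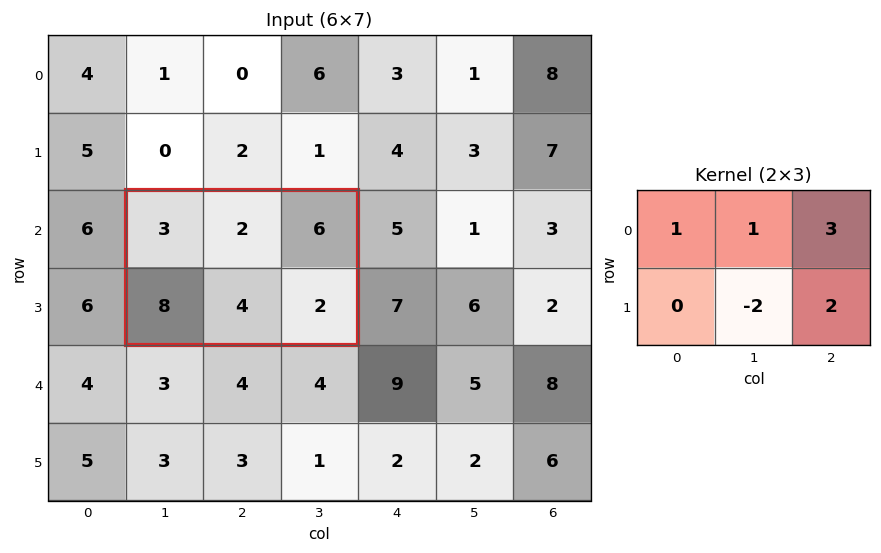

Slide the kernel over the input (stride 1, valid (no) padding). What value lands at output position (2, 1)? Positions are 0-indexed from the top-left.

19

The receptive field on the input at this output position is [3 2 6 / 8 4 2]. Elementwise product with the kernel and sum: 3·1 + 2·1 + 6·3 + 4·-2 + 2·2.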